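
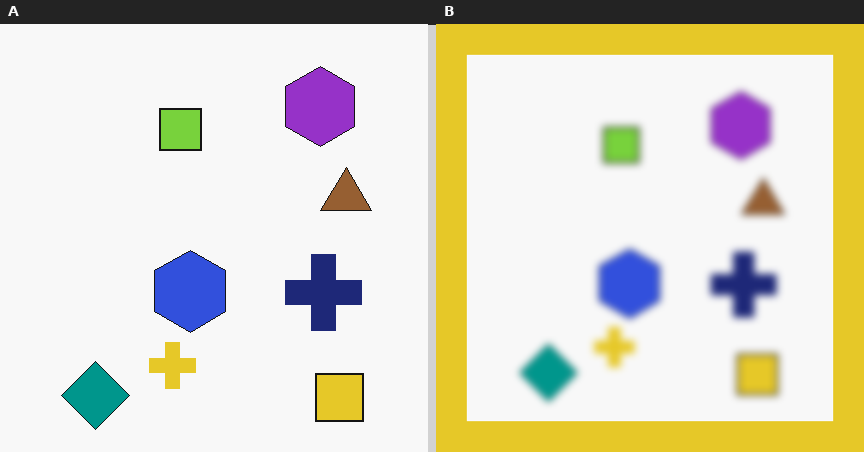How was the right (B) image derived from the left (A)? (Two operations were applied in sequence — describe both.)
The transformation is: noticeably gaussian-blurred, then framed with a yellow border.

Shape edges and outlines are uniformly softened across the whole image. A solid yellow frame runs around the edge of the right (B) image, with the content slightly shrunk inside it.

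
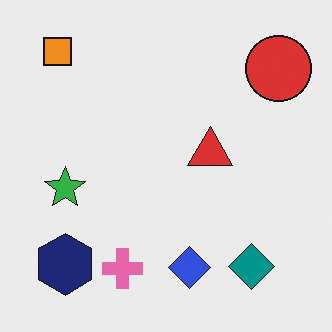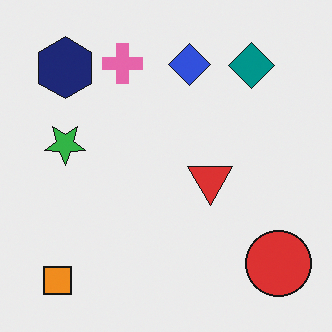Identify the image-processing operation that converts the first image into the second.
The second image is the first flipped vertically (top ↔ bottom).

The orange square is in the top-left of the first image and the bottom-left of the second — shapes on opposite sides of the horizontal midline have swapped in a mirror flip.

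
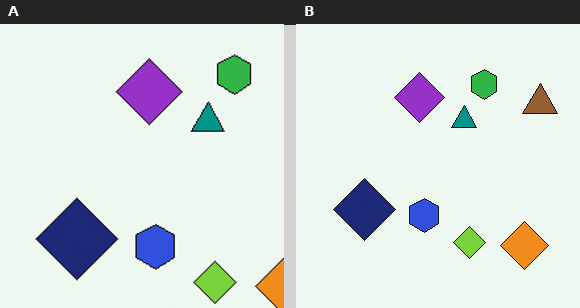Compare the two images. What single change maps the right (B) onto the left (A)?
It was cropped to a modestly smaller region and rescaled.

The visible shapes are larger and the field of view is narrower; shapes near the original edges may be partly or wholly outside the frame — a crop-and-rescale.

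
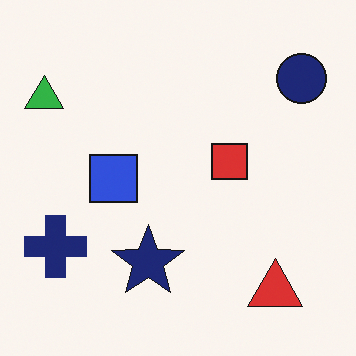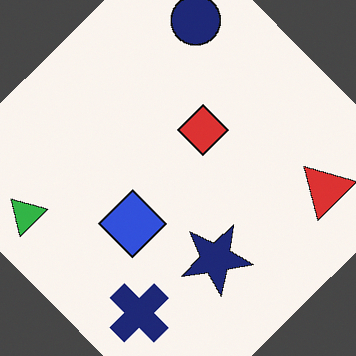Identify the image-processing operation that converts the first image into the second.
The image was rotated counter-clockwise by a large amount — several tens of degrees.

Every shape is tilted by the same angle and the image corners show triangular fill wedges — a whole-image rotation by a non-right angle.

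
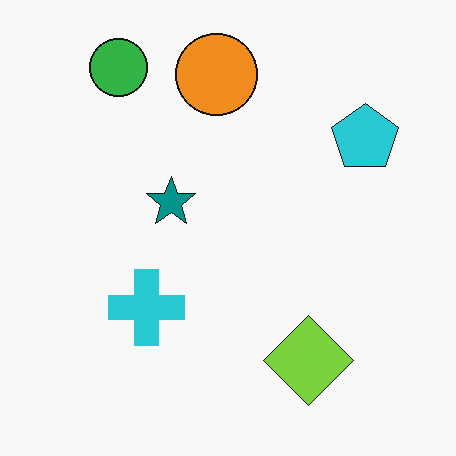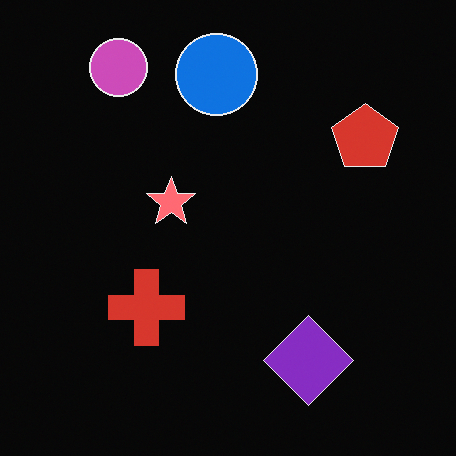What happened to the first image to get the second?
The image was color-inverted (negative).

The light background has become dark and every shape's color is its complement — a photographic negative.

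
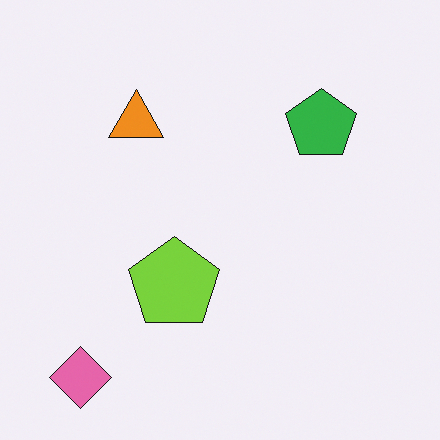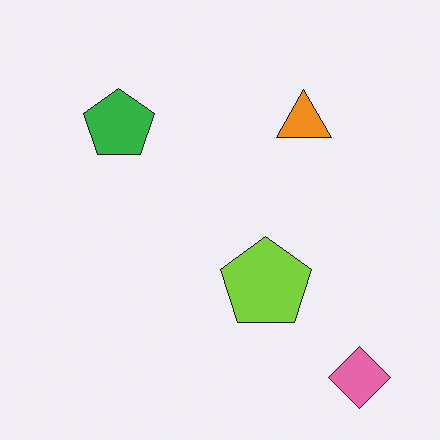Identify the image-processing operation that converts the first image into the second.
The second image is the first flipped horizontally (left ↔ right).

The pink diamond is in the bottom-left of the first image and the bottom-right of the second — shapes on opposite sides of the vertical midline have swapped in a mirror flip.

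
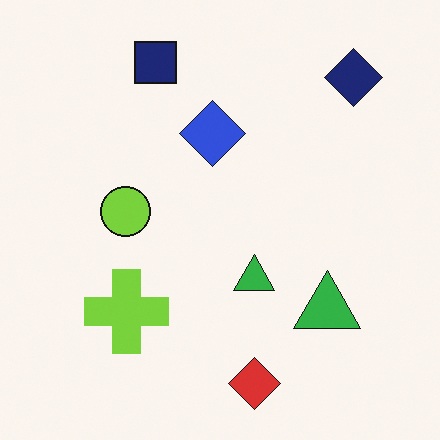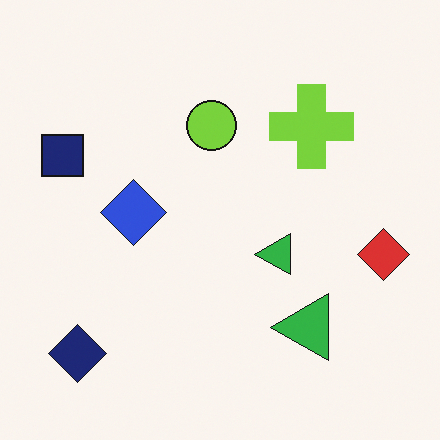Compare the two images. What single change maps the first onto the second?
The second image is the first transposed (reflected across the top-left ↔ bottom-right diagonal).

Shapes have swapped their row and column positions — what was in the top-right is now in the bottom-left — a diagonal reflection.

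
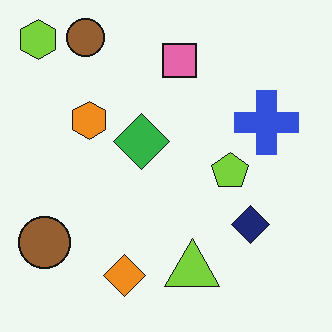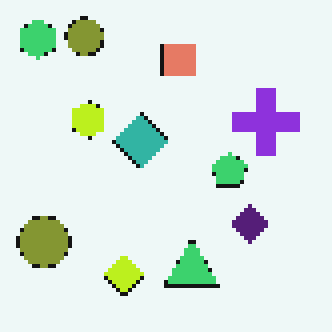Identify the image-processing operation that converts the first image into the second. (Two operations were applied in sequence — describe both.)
It was mildly pixelated, then hue-shifted by a small amount.

Shapes are reduced to large square blocks; fine edges and outlines are lost — a downscale-then-upscale (mosaic) effect. Every shape's color has rotated by the same amount around the hue wheel — a uniform hue shift.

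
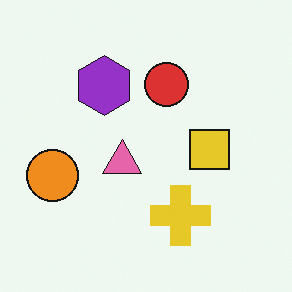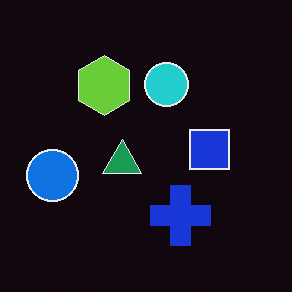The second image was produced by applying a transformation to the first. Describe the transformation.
It was color-inverted (negative).

The light background has become dark and every shape's color is its complement — a photographic negative.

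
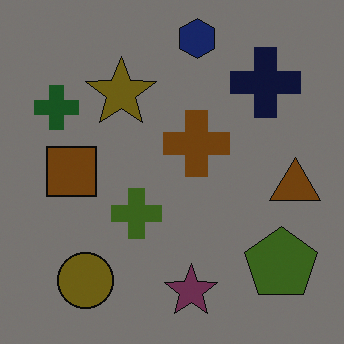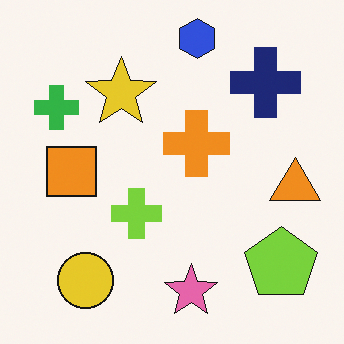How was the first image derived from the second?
This is the original image substantially darkened.

Every pixel — background and shapes alike — is uniformly darkened.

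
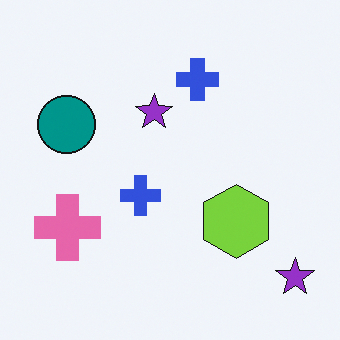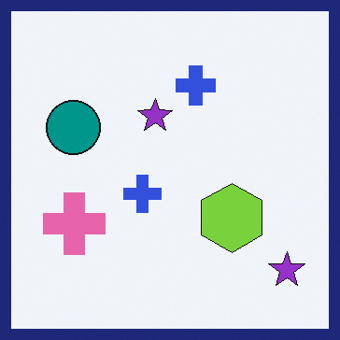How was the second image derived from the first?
The image was framed with a navy border.

A solid navy frame runs around the edge of the second image, with the content slightly shrunk inside it.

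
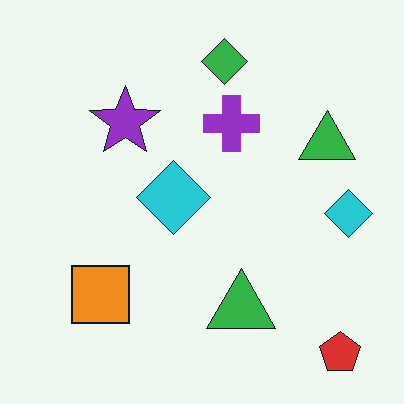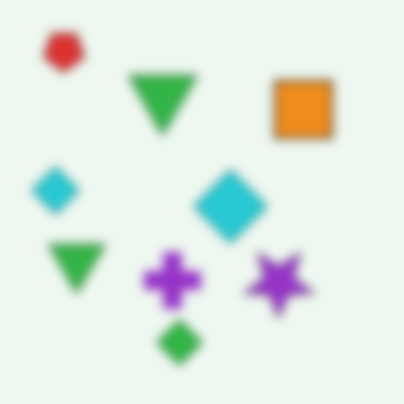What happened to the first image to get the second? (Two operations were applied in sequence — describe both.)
It was strongly gaussian-blurred, then rotated 180°.

Shape edges and outlines are uniformly softened across the whole image. The red pentagon sits in the bottom-right of the first image and the top-left of the second — consistent with a whole-image 180° rotation.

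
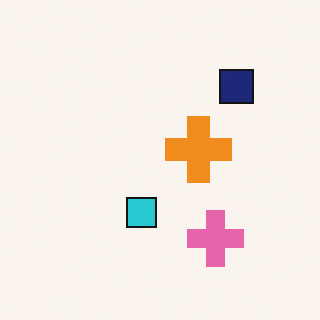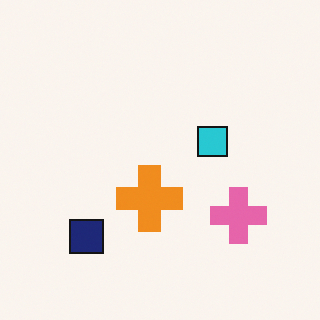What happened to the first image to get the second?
The second image is the first transposed (reflected across the top-left ↔ bottom-right diagonal).

Shapes have swapped their row and column positions — what was in the top-right is now in the bottom-left — a diagonal reflection.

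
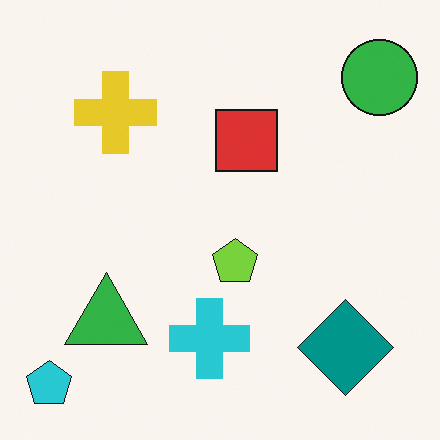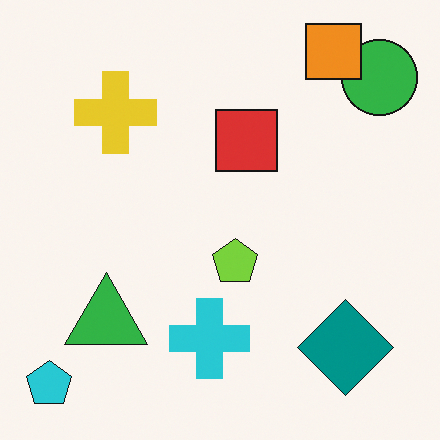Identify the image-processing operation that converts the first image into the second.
The image was overlaid with an additional orange square.

An orange square appears in the second image that is absent from the first.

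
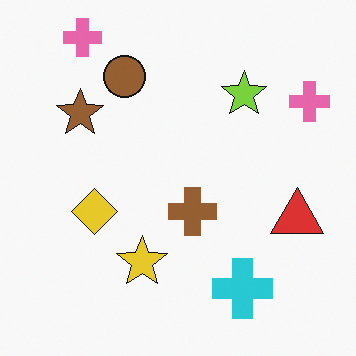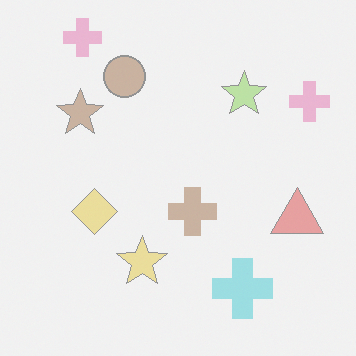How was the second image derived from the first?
The second image is the first given much lower contrast.

Tones are pushed toward mid-grey across the whole image — a global contrast change.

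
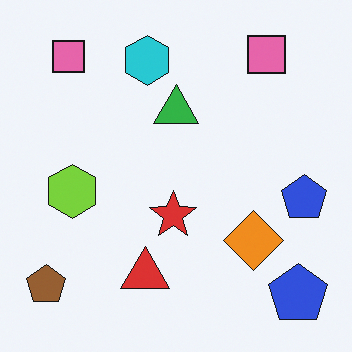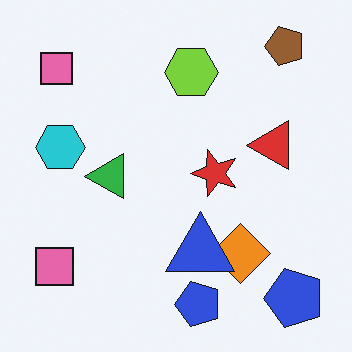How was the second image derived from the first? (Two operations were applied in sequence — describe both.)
Transposed (reflected across the top-left ↔ bottom-right diagonal), then overlaid with an additional blue triangle.

Shapes have swapped their row and column positions — what was in the top-right is now in the bottom-left — a diagonal reflection. A blue triangle appears in the second image that is absent from the first.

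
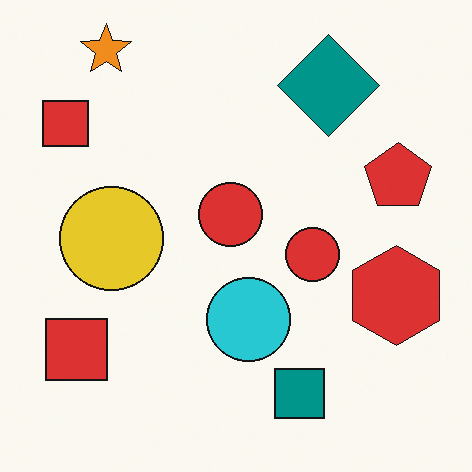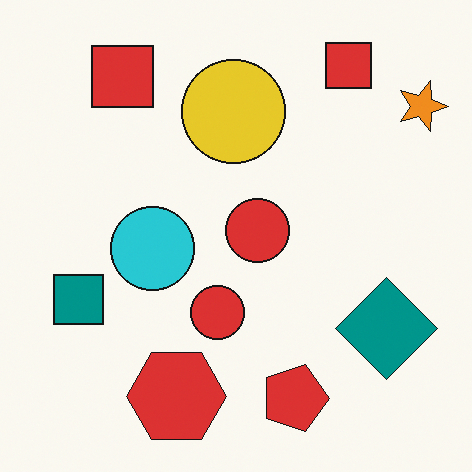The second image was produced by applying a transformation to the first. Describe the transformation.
Rotated 90° clockwise.

The orange star sits in the top-left of the first image and the top-right of the second — consistent with a whole-image 90° clockwise rotation.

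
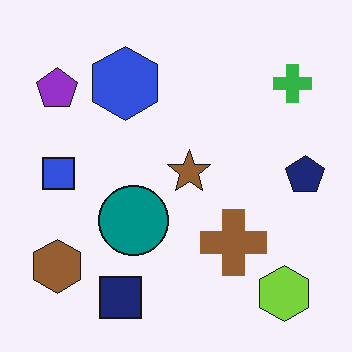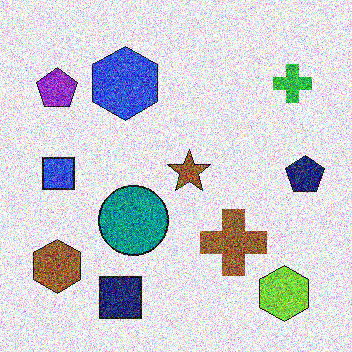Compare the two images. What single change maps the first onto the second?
Degraded with heavy additive noise.

Random speckle covers the whole image, including the flat background.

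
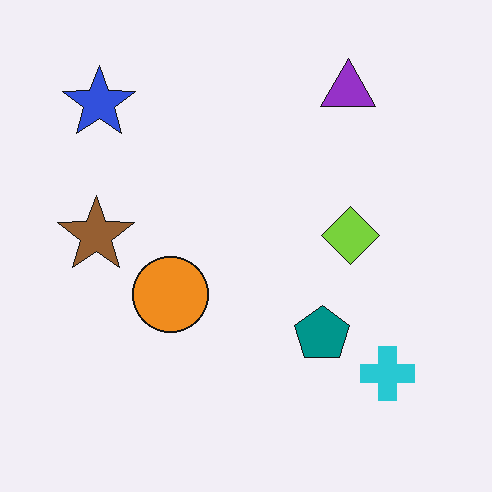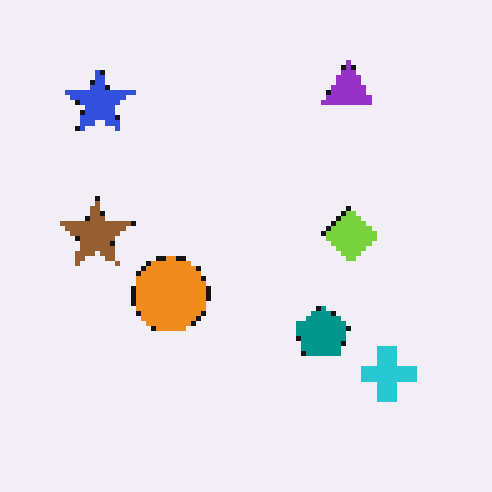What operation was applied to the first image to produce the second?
This is the original image mildly pixelated.

Shapes are reduced to large square blocks; fine edges and outlines are lost — a downscale-then-upscale (mosaic) effect.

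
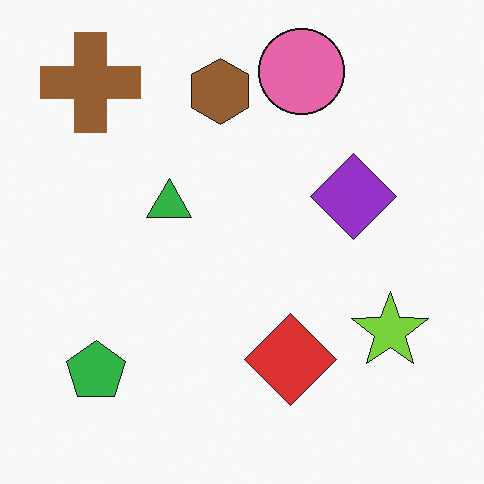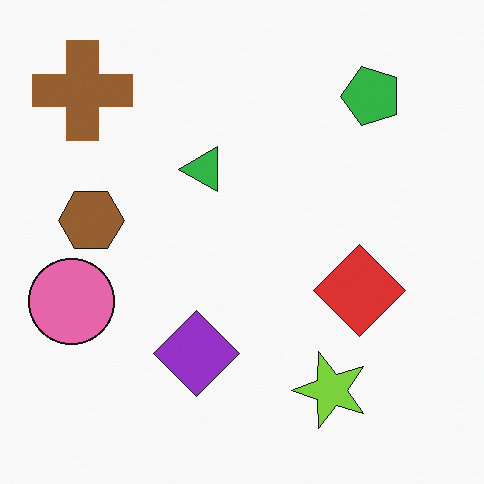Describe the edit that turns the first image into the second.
This is the original image transposed (reflected across the top-left ↔ bottom-right diagonal).

Shapes have swapped their row and column positions — what was in the top-right is now in the bottom-left — a diagonal reflection.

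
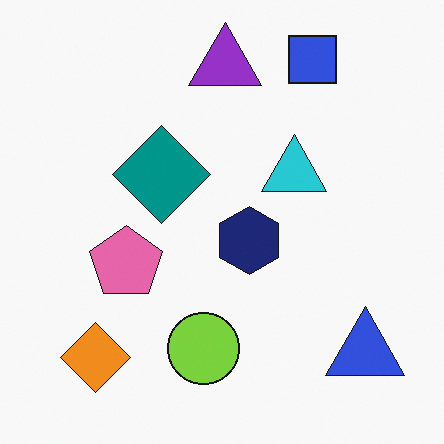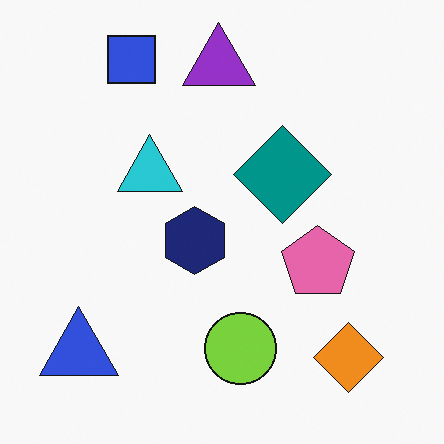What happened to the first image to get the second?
The transformation is: flipped horizontally (left ↔ right).

The blue triangle is in the bottom-right of the first image and the bottom-left of the second — shapes on opposite sides of the vertical midline have swapped in a mirror flip.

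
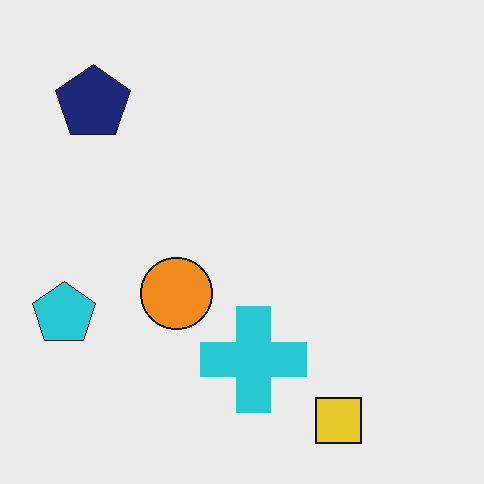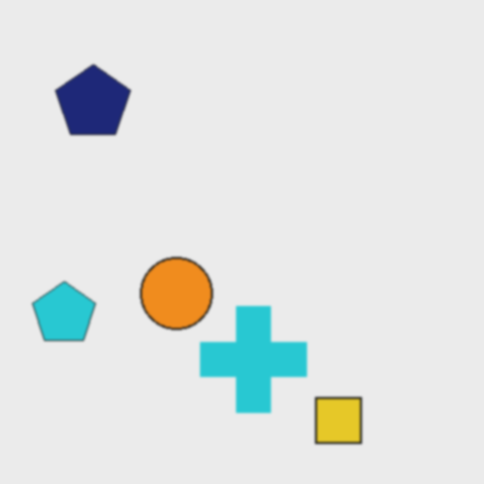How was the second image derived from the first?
This is the original image lightly blurred.

Shape edges and outlines are uniformly softened across the whole image.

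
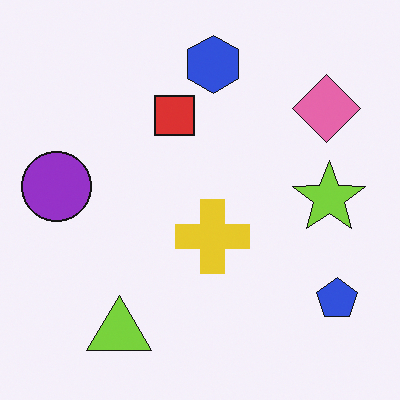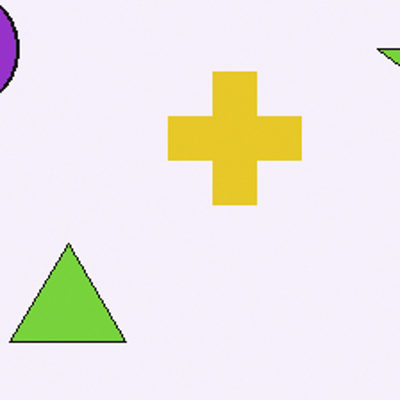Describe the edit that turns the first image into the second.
The transformation is: cropped tightly and scaled back up.

The visible shapes are larger and the field of view is narrower; shapes near the original edges may be partly or wholly outside the frame — a crop-and-rescale.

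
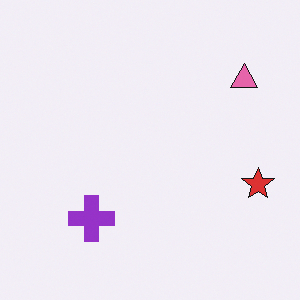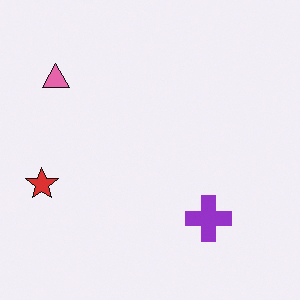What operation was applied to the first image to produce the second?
This is the original image flipped horizontally (left ↔ right).

The red star is in the right of the first image and the left of the second — shapes on opposite sides of the vertical midline have swapped in a mirror flip.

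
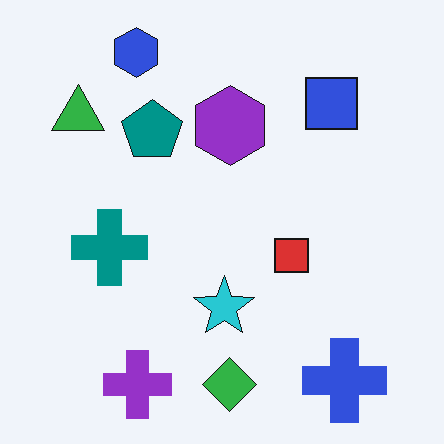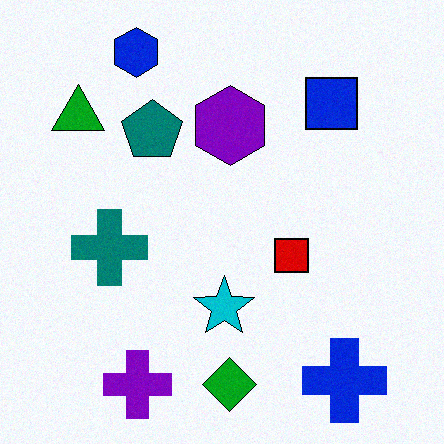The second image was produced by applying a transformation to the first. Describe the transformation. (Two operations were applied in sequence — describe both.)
This is the original image given slightly increased contrast, then degraded with light additive noise.

Tones are pushed away from mid-grey across the whole image — a global contrast change. Random speckle covers the whole image, including the flat background.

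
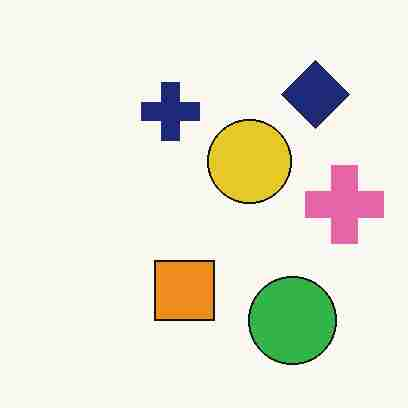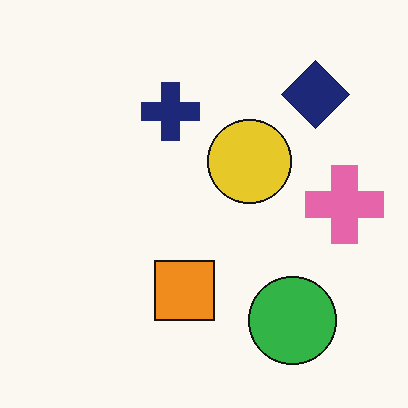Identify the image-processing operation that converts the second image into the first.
Heavily JPEG-compressed with obvious blocking artifacts.

Blocky 8×8 compression artifacts appear around shape edges and the flat background shows ringing — characteristic JPEG degradation.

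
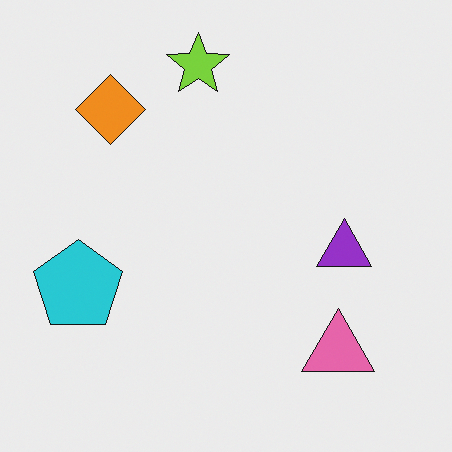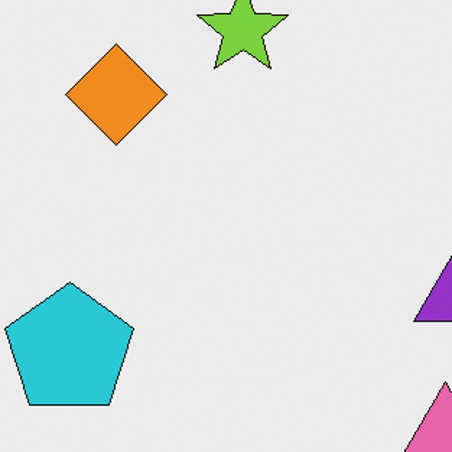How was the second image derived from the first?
This is the original image cropped slightly and scaled back up.

The visible shapes are larger and the field of view is narrower; shapes near the original edges may be partly or wholly outside the frame — a crop-and-rescale.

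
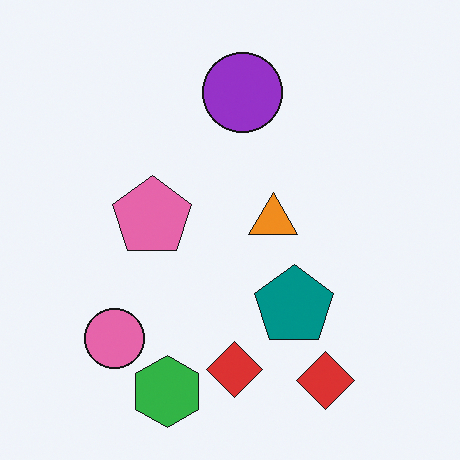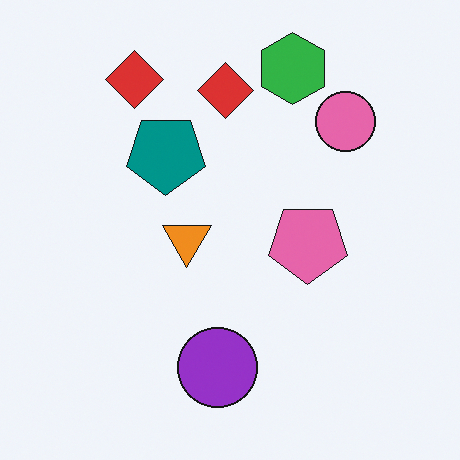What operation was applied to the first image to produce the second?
The transformation is: rotated 180°.

The green hexagon sits in the bottom of the first image and the top of the second — consistent with a whole-image 180° rotation.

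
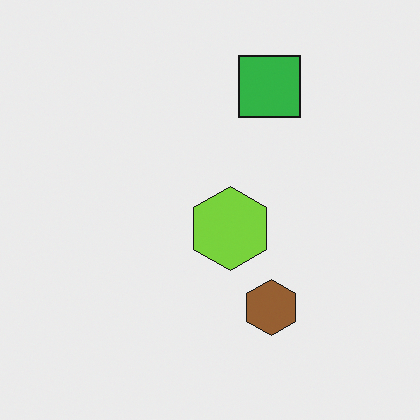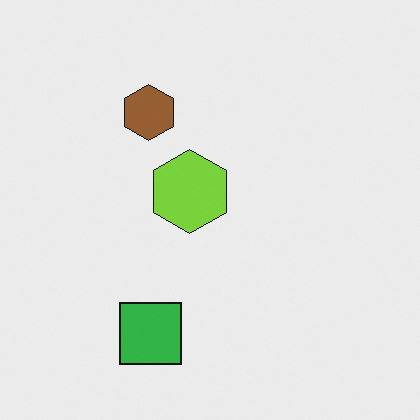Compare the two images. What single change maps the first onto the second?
The image was rotated 180°.

The green square sits in the top of the first image and the bottom of the second — consistent with a whole-image 180° rotation.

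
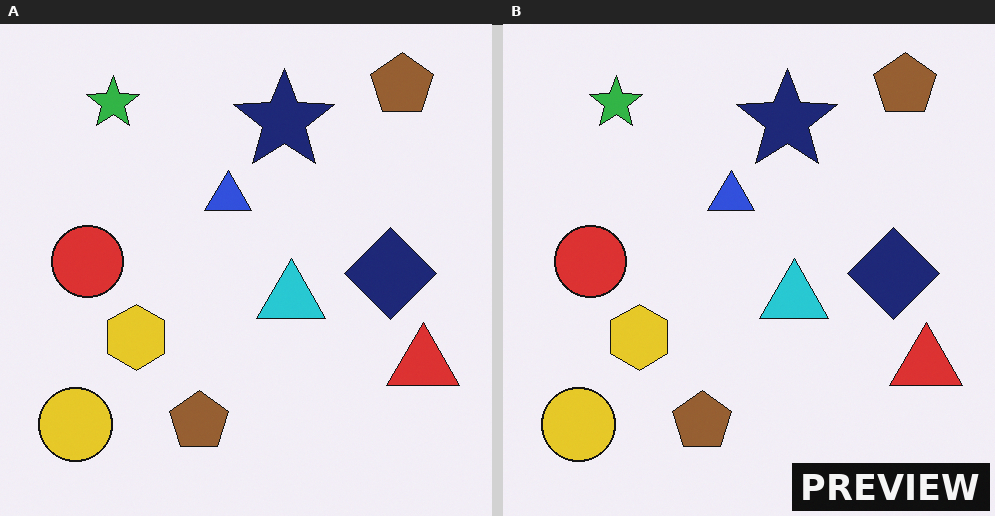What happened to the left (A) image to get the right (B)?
Watermarked with the text "PREVIEW" in the lower-right corner.

A dark label reading "PREVIEW" appears in the lower-right corner.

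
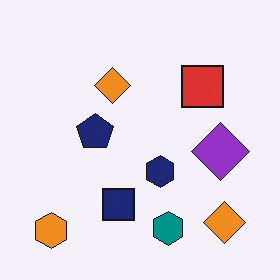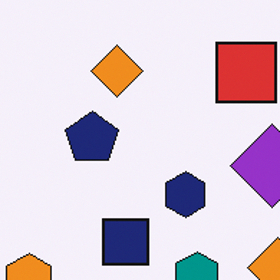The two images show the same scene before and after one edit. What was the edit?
This is the original image cropped slightly and scaled back up.

The visible shapes are larger and the field of view is narrower; shapes near the original edges may be partly or wholly outside the frame — a crop-and-rescale.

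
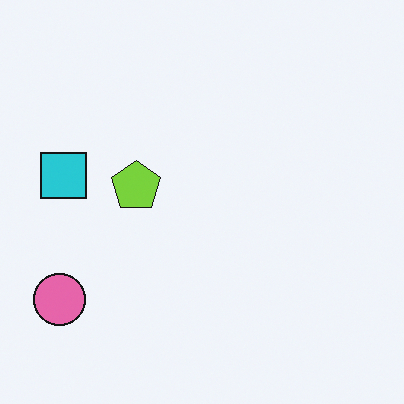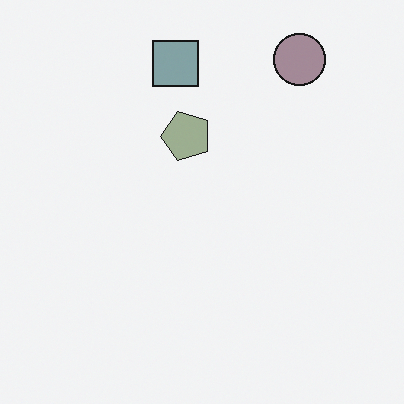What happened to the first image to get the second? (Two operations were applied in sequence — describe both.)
The second image is the first heavily desaturated, then transposed (reflected across the top-left ↔ bottom-right diagonal).

All colors are more muted and greyish — a global saturation change. Shapes have swapped their row and column positions — what was in the top-right is now in the bottom-left — a diagonal reflection.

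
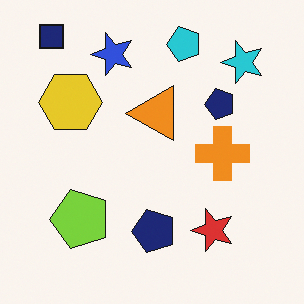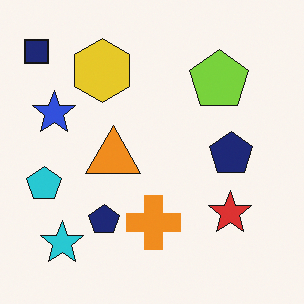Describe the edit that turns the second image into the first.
This is the original image transposed (reflected across the top-left ↔ bottom-right diagonal).

Shapes have swapped their row and column positions — what was in the top-right is now in the bottom-left — a diagonal reflection.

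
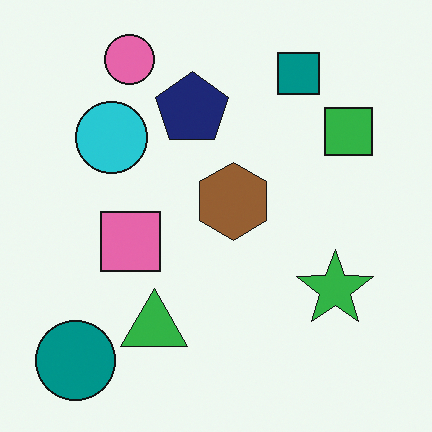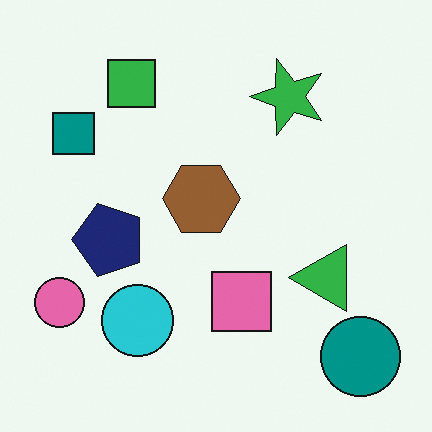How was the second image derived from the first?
The image was rotated 90° counter-clockwise.

The teal circle sits in the bottom-left of the first image and the bottom-right of the second — consistent with a whole-image 90° counter-clockwise rotation.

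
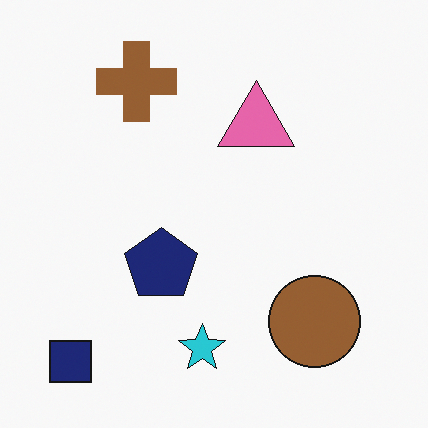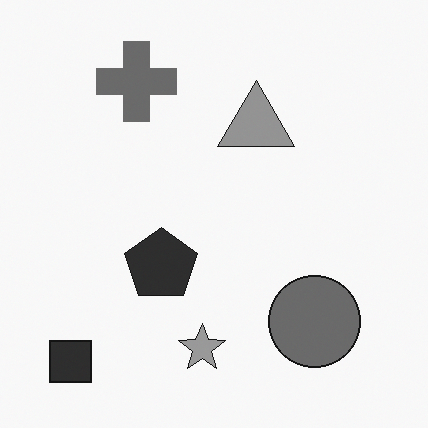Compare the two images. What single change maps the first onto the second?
The second image is the first converted to grayscale.

All color is removed — every shape is now a shade of grey.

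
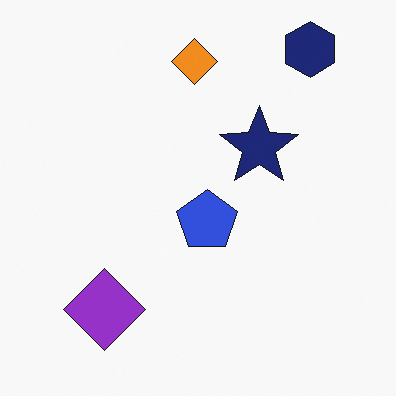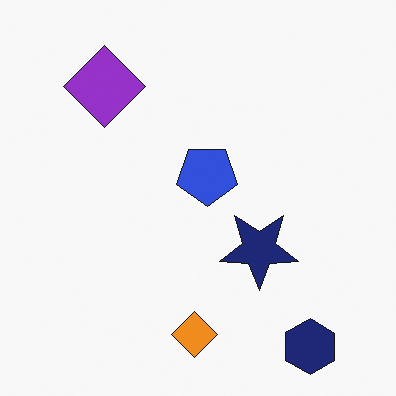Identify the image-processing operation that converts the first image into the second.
Flipped vertically (top ↔ bottom).

The navy hexagon is in the top-right of the first image and the bottom-right of the second — shapes on opposite sides of the horizontal midline have swapped in a mirror flip.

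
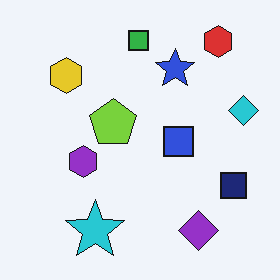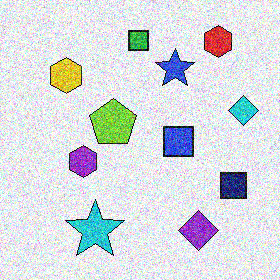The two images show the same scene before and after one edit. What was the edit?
The image was degraded with a thick layer of grain.

Random speckle covers the whole image, including the flat background.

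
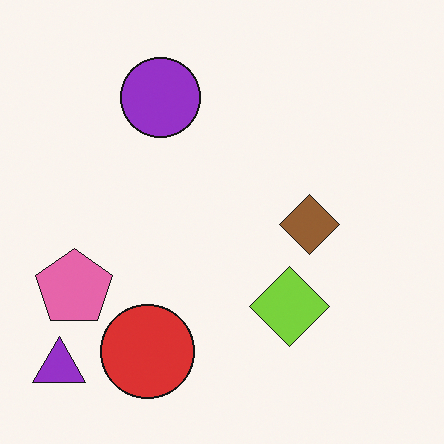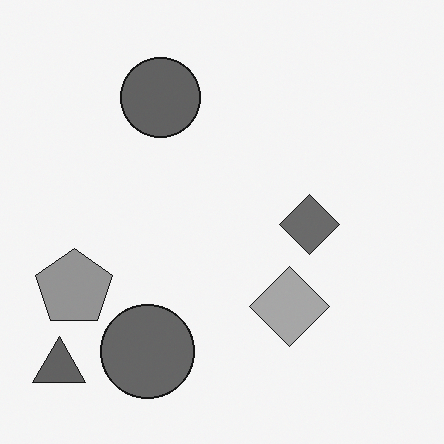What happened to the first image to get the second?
It was converted to grayscale.

All color is removed — every shape is now a shade of grey.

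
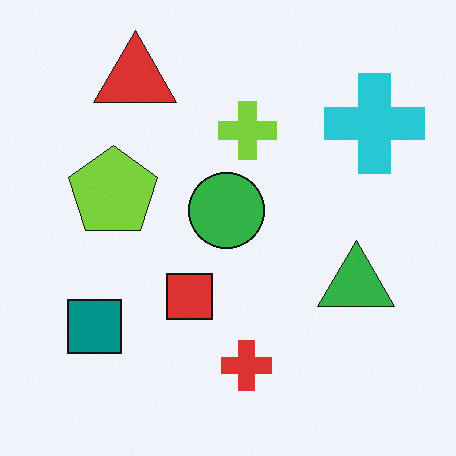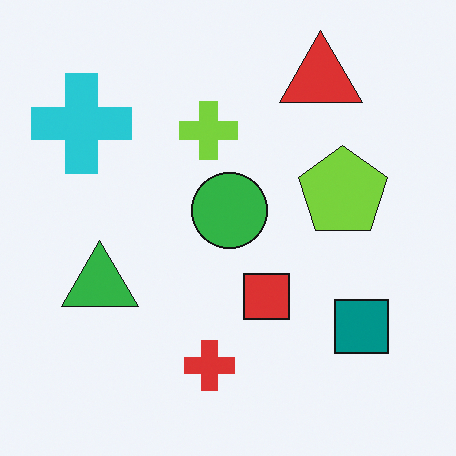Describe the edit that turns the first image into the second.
The transformation is: flipped horizontally (left ↔ right).

The cyan cross is in the top-right of the first image and the top-left of the second — shapes on opposite sides of the vertical midline have swapped in a mirror flip.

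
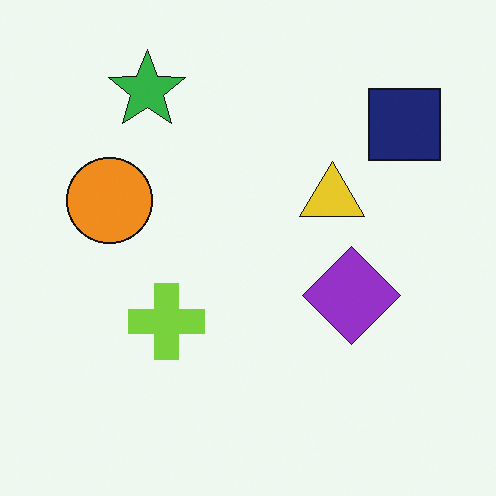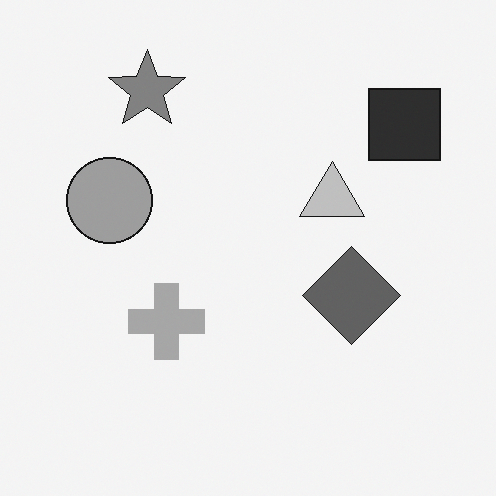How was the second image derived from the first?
Converted to grayscale.

All color is removed — every shape is now a shade of grey.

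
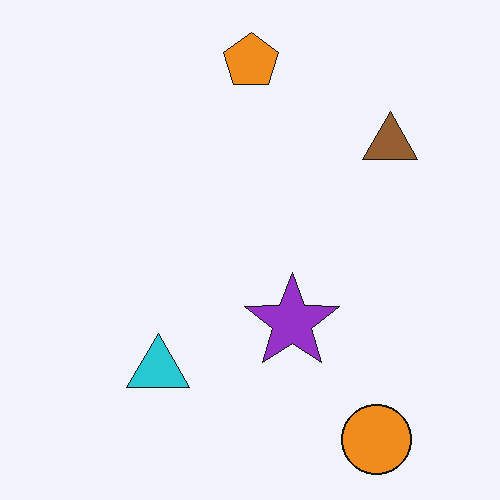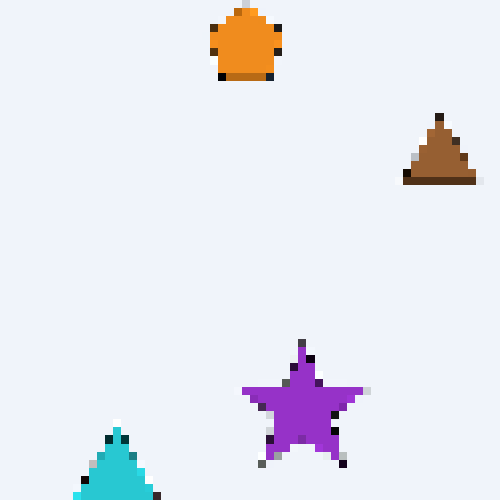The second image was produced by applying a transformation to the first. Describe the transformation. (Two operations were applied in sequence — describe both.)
The second image is the first cropped to a modestly smaller region and rescaled, then pixelated into visible square blocks.

The visible shapes are larger and the field of view is narrower; shapes near the original edges may be partly or wholly outside the frame — a crop-and-rescale. Shapes are reduced to large square blocks; fine edges and outlines are lost — a downscale-then-upscale (mosaic) effect.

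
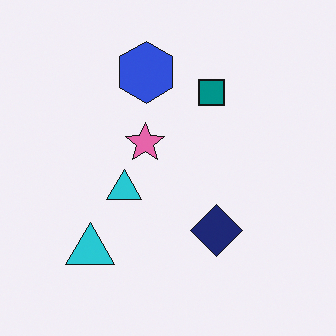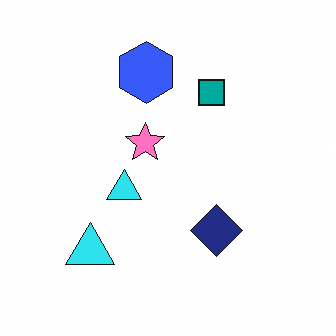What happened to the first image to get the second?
Slightly brightened.

Every pixel — background and shapes alike — is uniformly brightened.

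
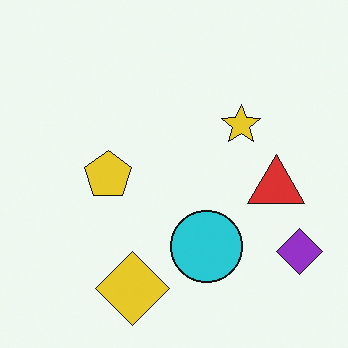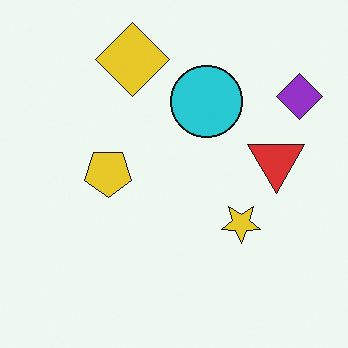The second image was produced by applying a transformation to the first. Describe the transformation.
It was flipped vertically (top ↔ bottom).

The yellow diamond is in the bottom of the first image and the top of the second — shapes on opposite sides of the horizontal midline have swapped in a mirror flip.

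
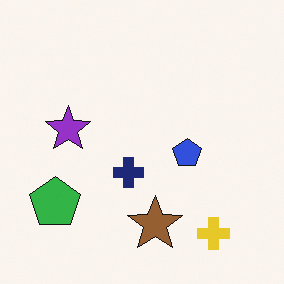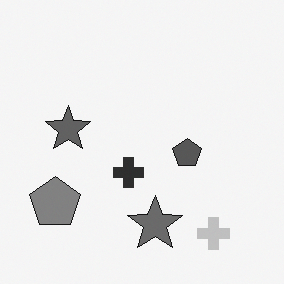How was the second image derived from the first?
The transformation is: converted to grayscale.

All color is removed — every shape is now a shade of grey.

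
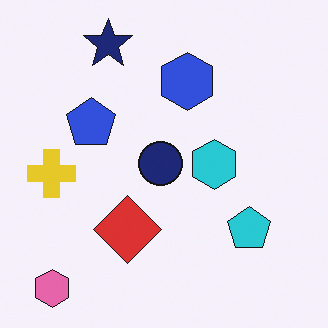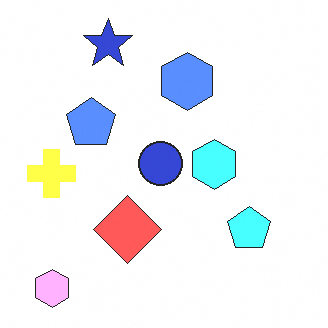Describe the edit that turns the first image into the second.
This is the original image brightened a lot.

Every pixel — background and shapes alike — is uniformly brightened.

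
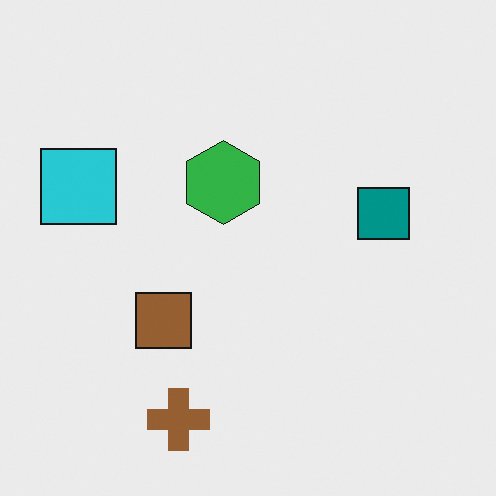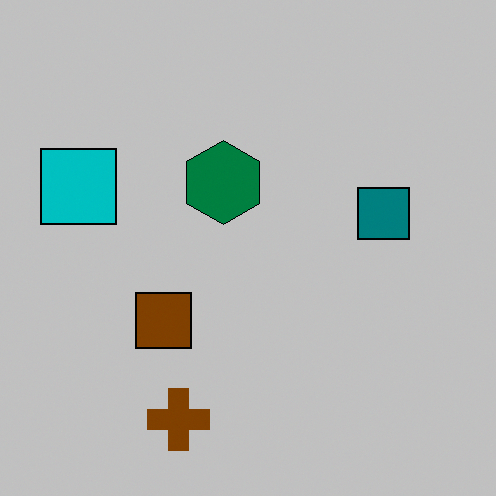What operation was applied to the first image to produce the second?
It was heavily posterized to just a handful of flat colors.

Each flat color has snapped to a coarser quantized level — most visibly, the near-white background has dropped to a flat grey.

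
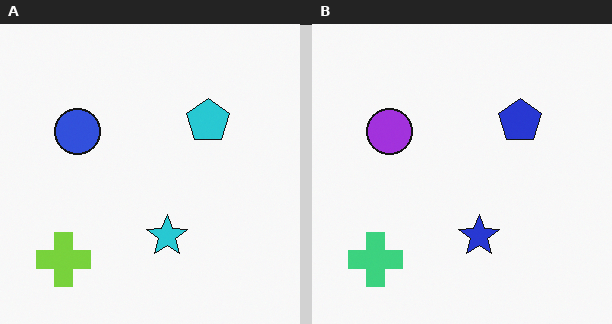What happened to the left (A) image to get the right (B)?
The image was hue-shifted slightly.

Every shape's color has rotated by the same amount around the hue wheel — a uniform hue shift.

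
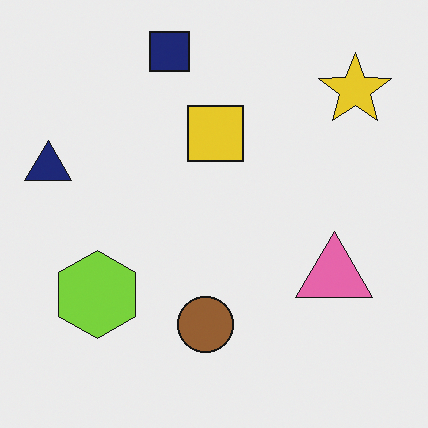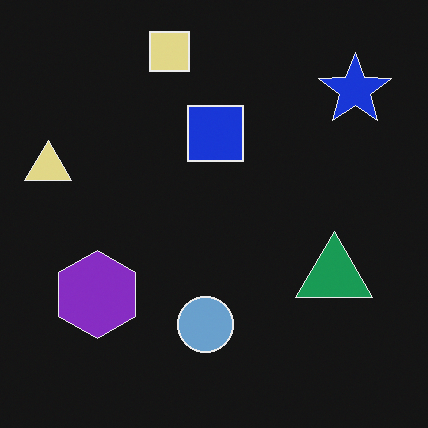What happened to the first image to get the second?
This is the original image color-inverted (negative).

The light background has become dark and every shape's color is its complement — a photographic negative.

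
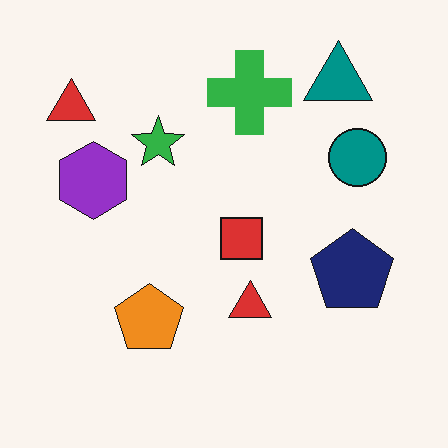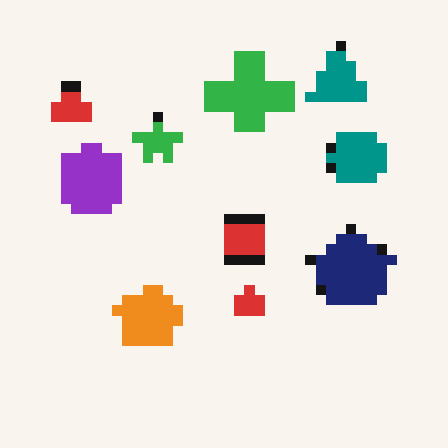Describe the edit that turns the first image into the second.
Heavily pixelated into large blocks.

Shapes are reduced to large square blocks; fine edges and outlines are lost — a downscale-then-upscale (mosaic) effect.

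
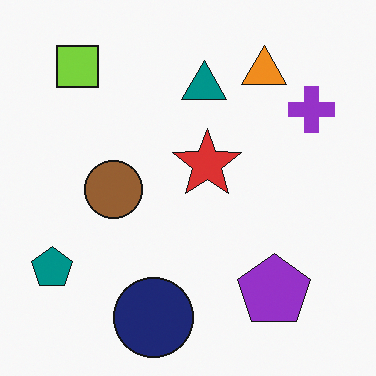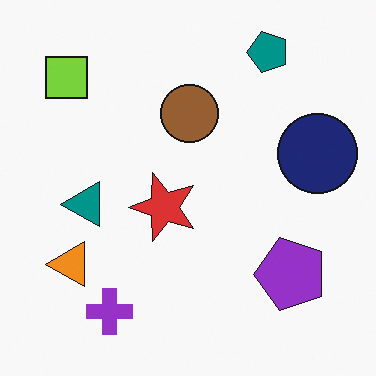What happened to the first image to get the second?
The image was transposed (reflected across the top-left ↔ bottom-right diagonal).

Shapes have swapped their row and column positions — what was in the top-right is now in the bottom-left — a diagonal reflection.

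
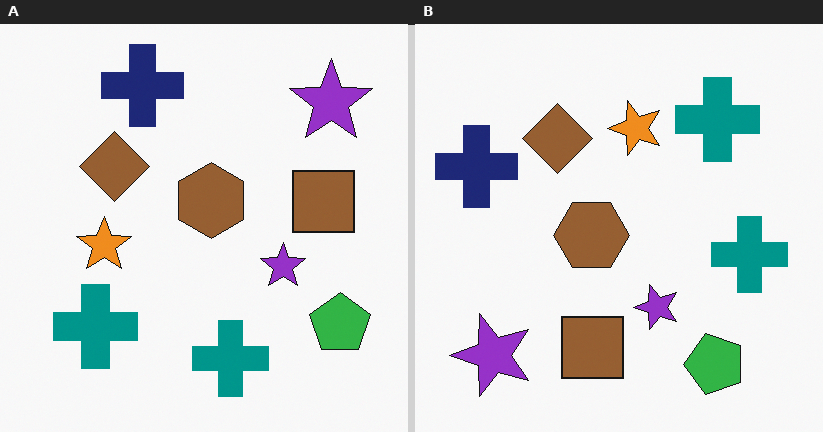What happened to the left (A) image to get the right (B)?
This is the original image transposed (reflected across the top-left ↔ bottom-right diagonal).

Shapes have swapped their row and column positions — what was in the top-right is now in the bottom-left — a diagonal reflection.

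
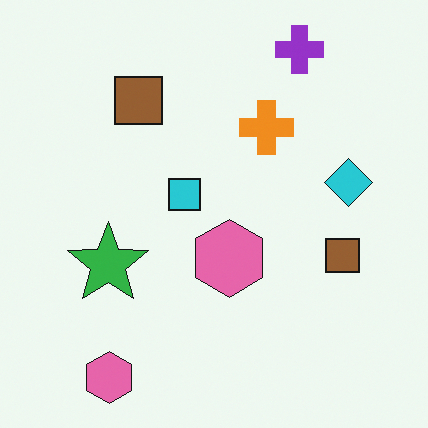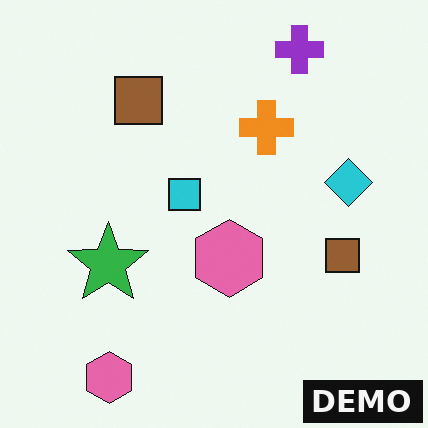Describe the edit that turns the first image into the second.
This is the original image watermarked with the text "DEMO" in the lower-right corner.

A dark label reading "DEMO" appears in the lower-right corner.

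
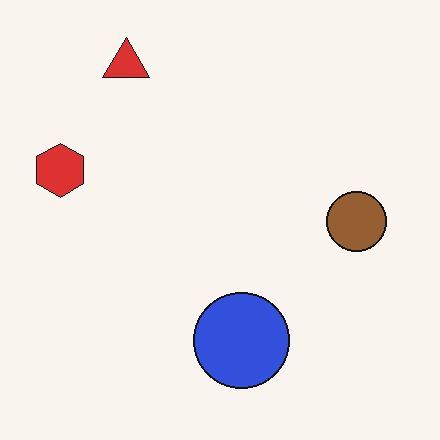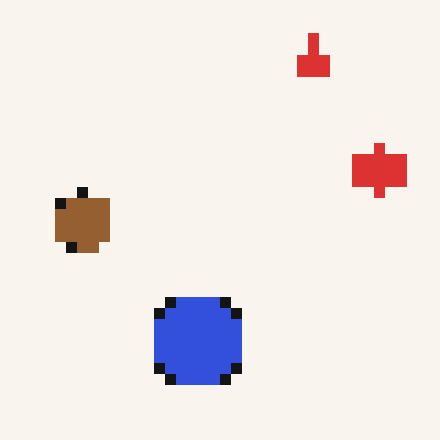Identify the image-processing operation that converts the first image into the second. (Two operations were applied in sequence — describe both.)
The transformation is: flipped horizontally (left ↔ right), then coarsely pixelated.

The red hexagon is in the left of the first image and the right of the second — shapes on opposite sides of the vertical midline have swapped in a mirror flip. Shapes are reduced to large square blocks; fine edges and outlines are lost — a downscale-then-upscale (mosaic) effect.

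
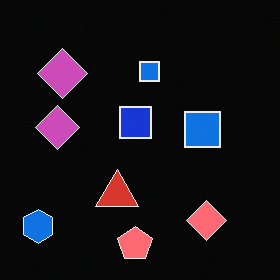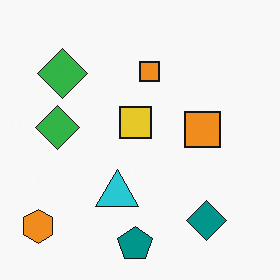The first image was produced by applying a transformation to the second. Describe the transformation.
The image was color-inverted (negative).

The light background has become dark and every shape's color is its complement — a photographic negative.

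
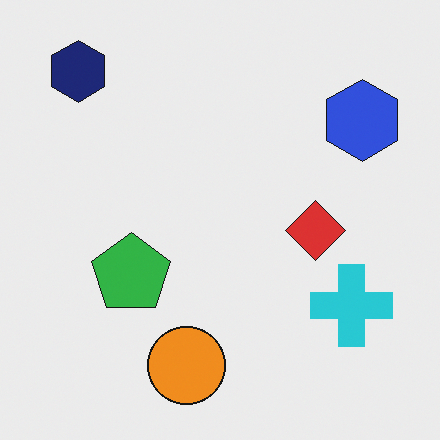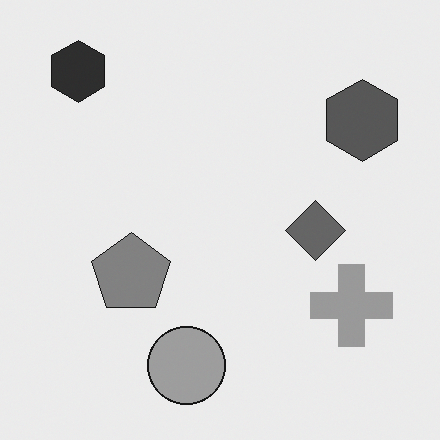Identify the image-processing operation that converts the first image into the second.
Converted to grayscale.

All color is removed — every shape is now a shade of grey.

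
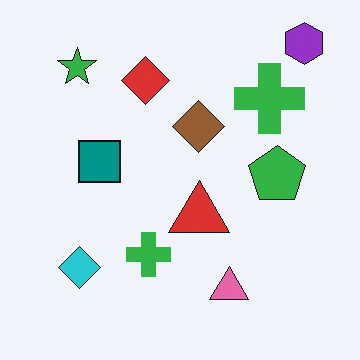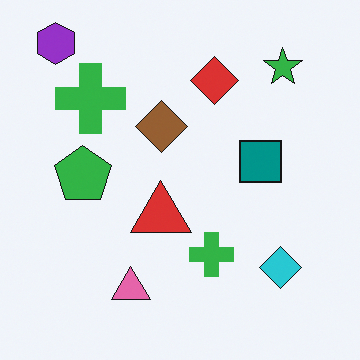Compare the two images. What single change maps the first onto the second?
The second image is the first flipped horizontally (left ↔ right).

The purple hexagon is in the top-right of the first image and the top-left of the second — shapes on opposite sides of the vertical midline have swapped in a mirror flip.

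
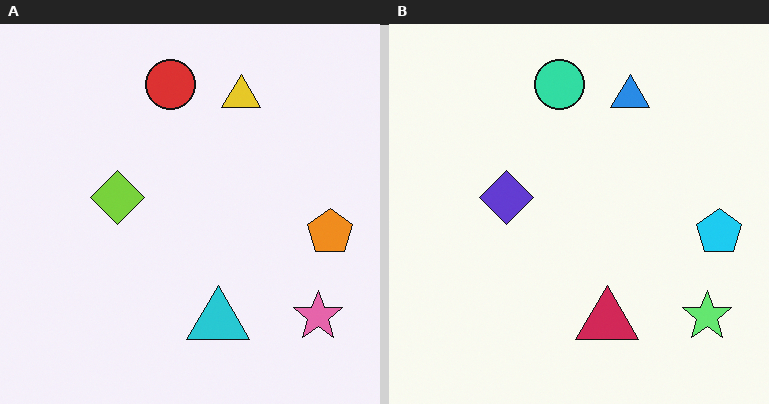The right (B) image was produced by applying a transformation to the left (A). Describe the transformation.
This is the original image hue-shifted through roughly half the color wheel.

Every shape's color has rotated by the same amount around the hue wheel — a uniform hue shift.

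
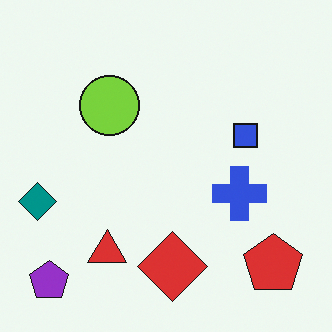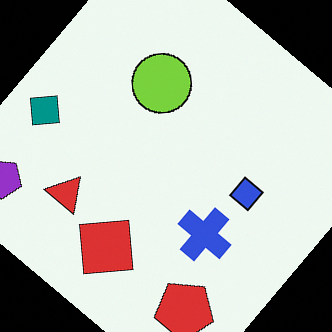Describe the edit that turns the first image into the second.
It was rotated clockwise by a large amount — several tens of degrees.

Every shape is tilted by the same angle and the image corners show triangular fill wedges — a whole-image rotation by a non-right angle.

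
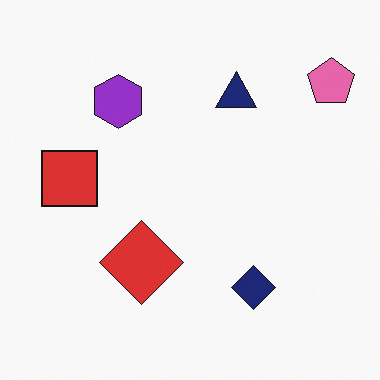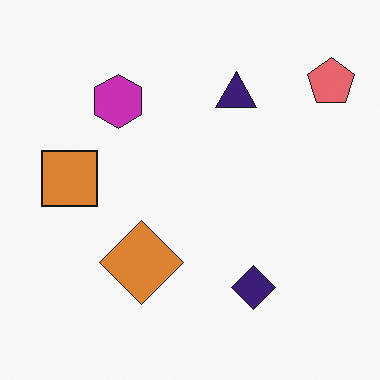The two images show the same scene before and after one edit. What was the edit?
The image was hue-shifted by a small amount.

Every shape's color has rotated by the same amount around the hue wheel — a uniform hue shift.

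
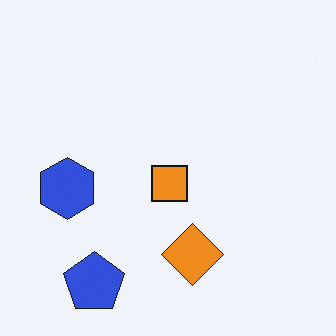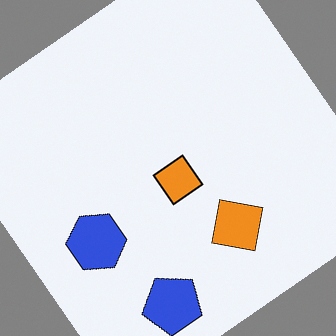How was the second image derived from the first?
Rotated counter-clockwise by a large amount — several tens of degrees.

Every shape is tilted by the same angle and the image corners show triangular fill wedges — a whole-image rotation by a non-right angle.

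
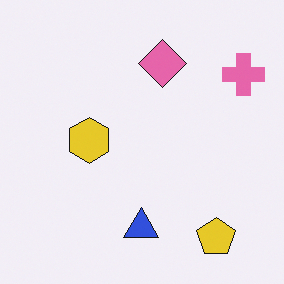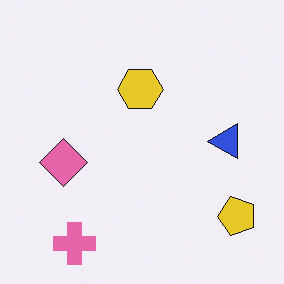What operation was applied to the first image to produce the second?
The image was transposed (reflected across the top-left ↔ bottom-right diagonal).

Shapes have swapped their row and column positions — what was in the top-right is now in the bottom-left — a diagonal reflection.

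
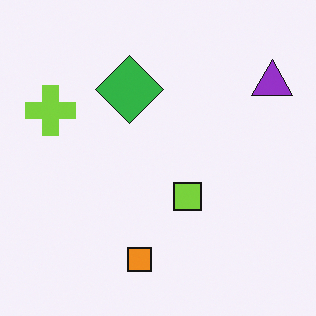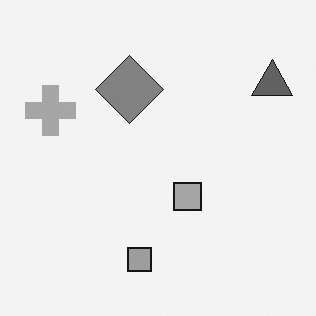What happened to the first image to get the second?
This is the original image converted to grayscale.

All color is removed — every shape is now a shade of grey.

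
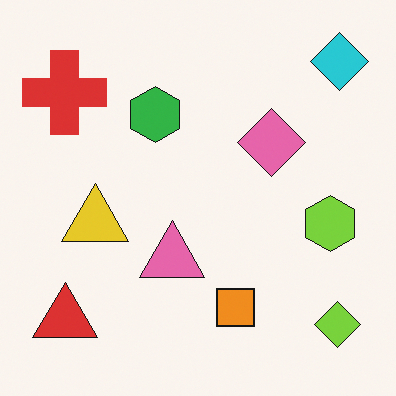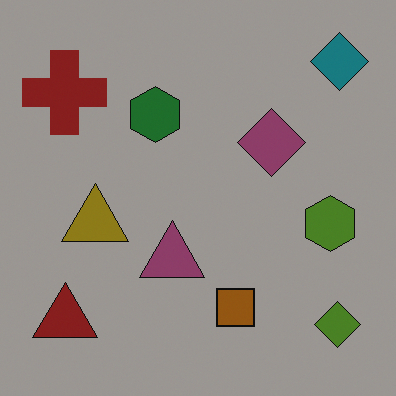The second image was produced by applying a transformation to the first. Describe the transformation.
It was darkened a lot.

Every pixel — background and shapes alike — is uniformly darkened.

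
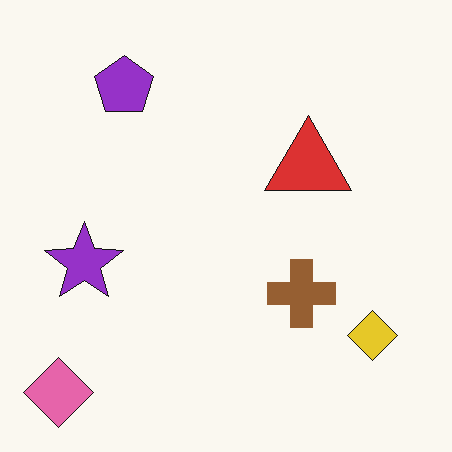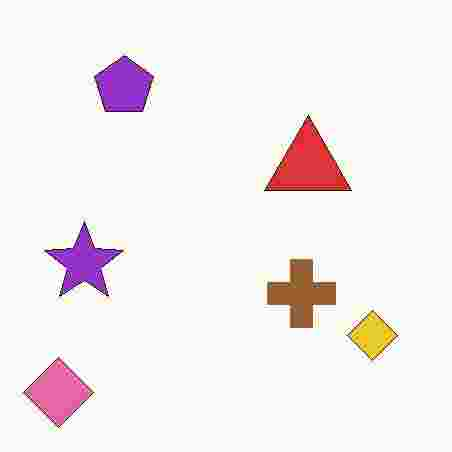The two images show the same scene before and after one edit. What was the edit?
This is the original image heavily JPEG-compressed with obvious blocking artifacts.

Blocky 8×8 compression artifacts appear around shape edges and the flat background shows ringing — characteristic JPEG degradation.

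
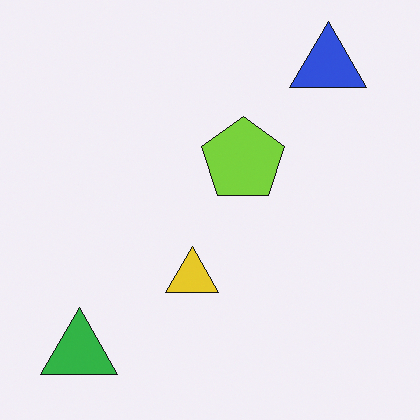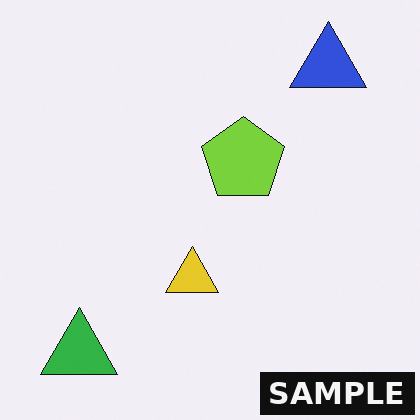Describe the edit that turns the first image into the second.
This is the original image watermarked with the text "SAMPLE" in the lower-right corner.

A dark label reading "SAMPLE" appears in the lower-right corner.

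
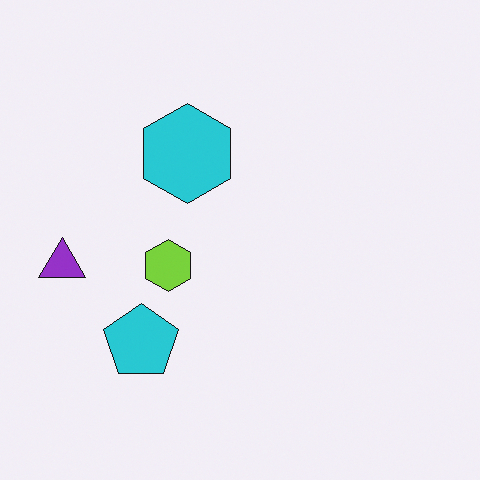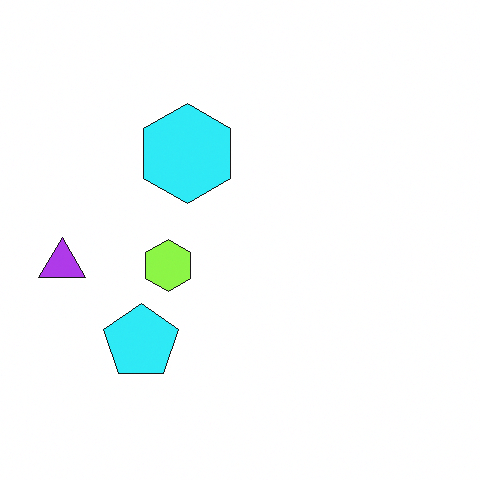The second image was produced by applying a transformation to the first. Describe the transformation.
It was slightly brightened.

Every pixel — background and shapes alike — is uniformly brightened.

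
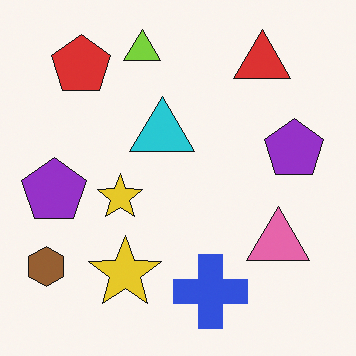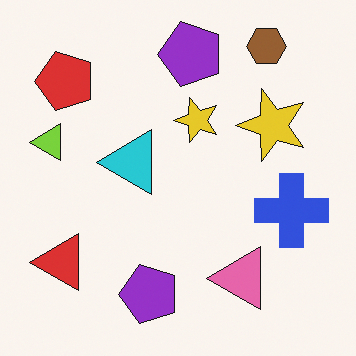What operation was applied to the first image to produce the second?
The transformation is: transposed (reflected across the top-left ↔ bottom-right diagonal).

Shapes have swapped their row and column positions — what was in the top-right is now in the bottom-left — a diagonal reflection.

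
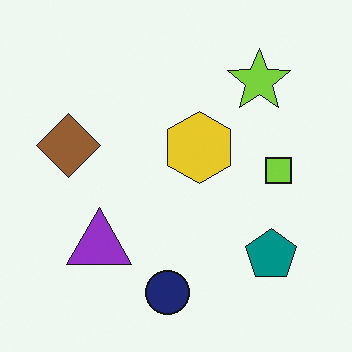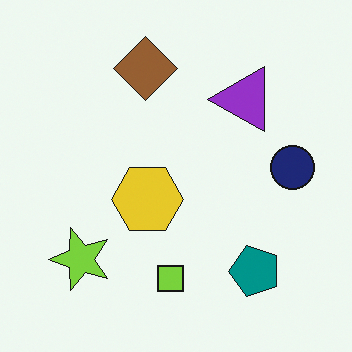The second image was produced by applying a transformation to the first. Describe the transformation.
The image was transposed (reflected across the top-left ↔ bottom-right diagonal).

Shapes have swapped their row and column positions — what was in the top-right is now in the bottom-left — a diagonal reflection.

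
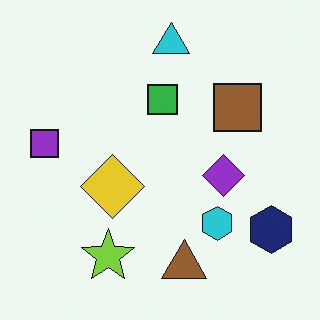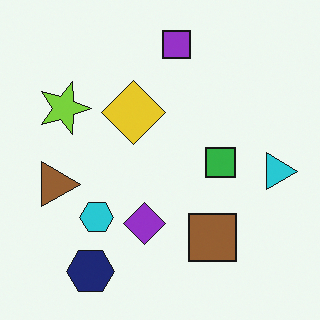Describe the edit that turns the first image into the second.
It was rotated 90° clockwise.

The navy hexagon sits in the bottom-right of the first image and the bottom-left of the second — consistent with a whole-image 90° clockwise rotation.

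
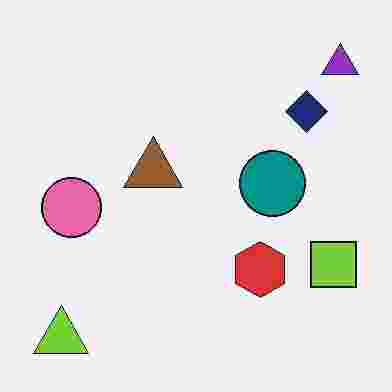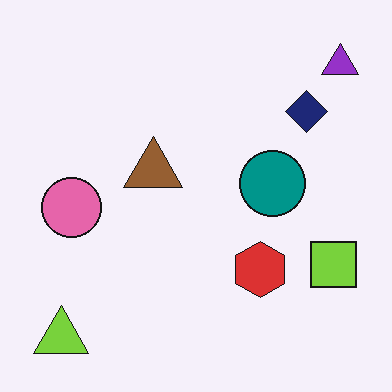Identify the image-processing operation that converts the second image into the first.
This is the original image heavily JPEG-compressed with obvious blocking artifacts.

Blocky 8×8 compression artifacts appear around shape edges and the flat background shows ringing — characteristic JPEG degradation.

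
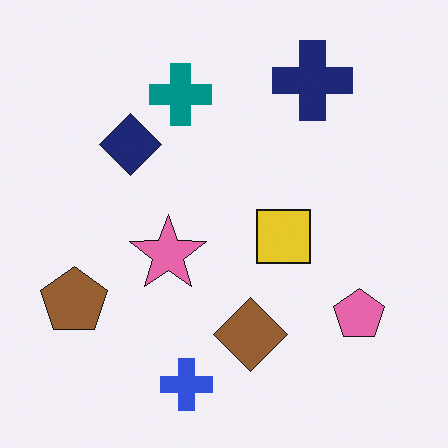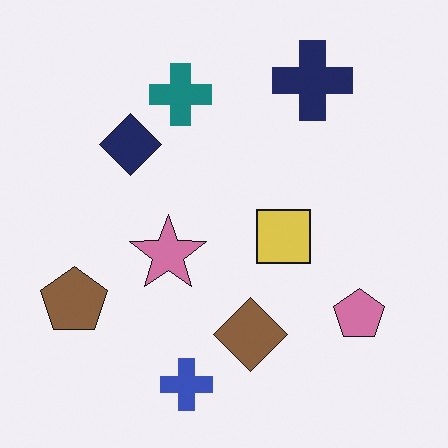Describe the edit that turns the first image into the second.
The second image is the first slightly desaturated.

All colors are more muted and greyish — a global saturation change.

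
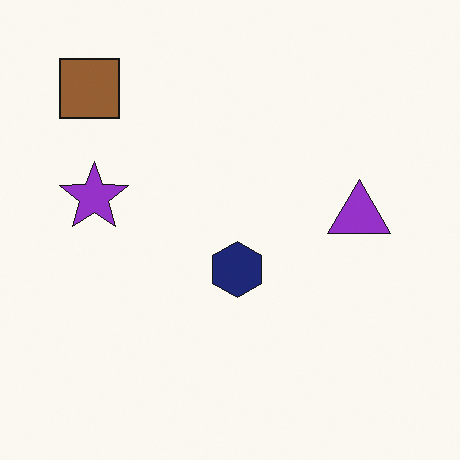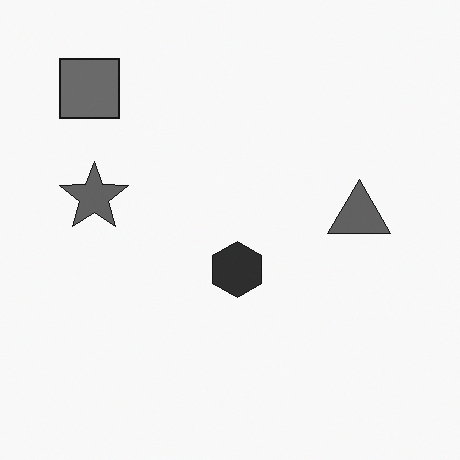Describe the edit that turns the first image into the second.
This is the original image converted to grayscale.

All color is removed — every shape is now a shade of grey.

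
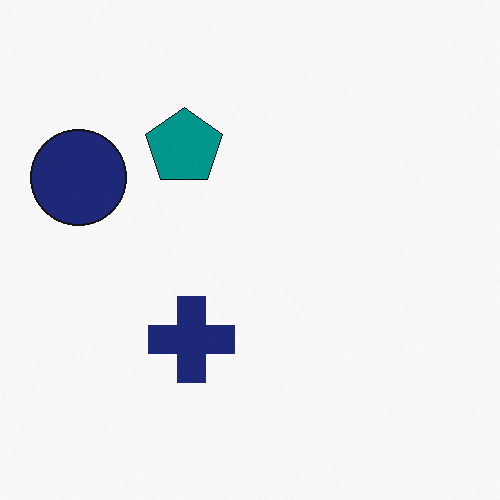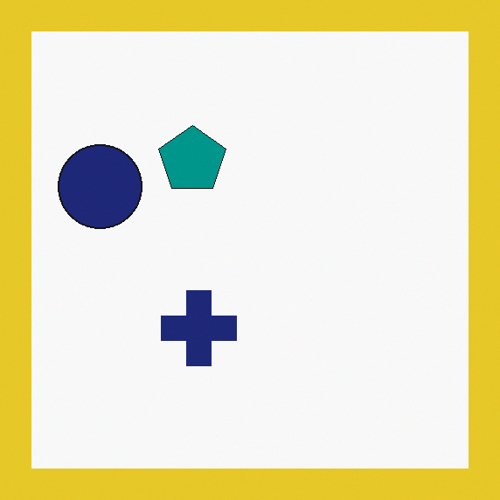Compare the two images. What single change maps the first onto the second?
The second image is the first framed with a yellow border.

A solid yellow frame runs around the edge of the second image, with the content slightly shrunk inside it.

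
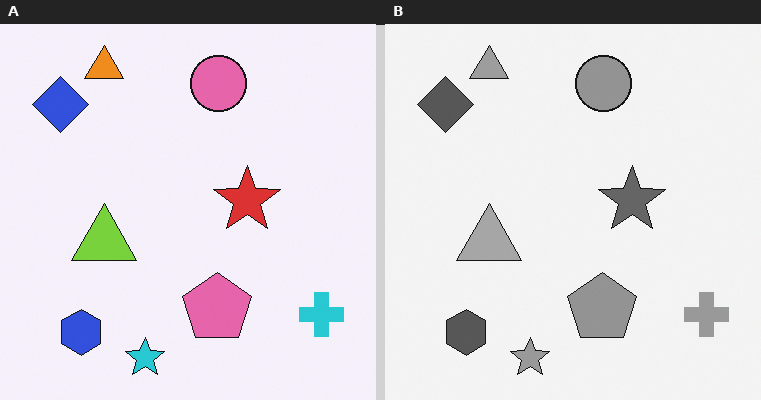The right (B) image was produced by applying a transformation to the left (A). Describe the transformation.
This is the original image converted to grayscale.

All color is removed — every shape is now a shade of grey.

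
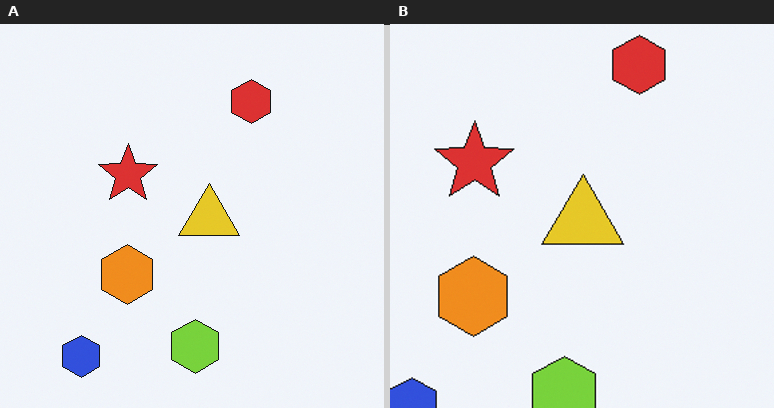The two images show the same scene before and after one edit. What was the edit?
The right (B) image is the left (A) cropped slightly and scaled back up.

The visible shapes are larger and the field of view is narrower; shapes near the original edges may be partly or wholly outside the frame — a crop-and-rescale.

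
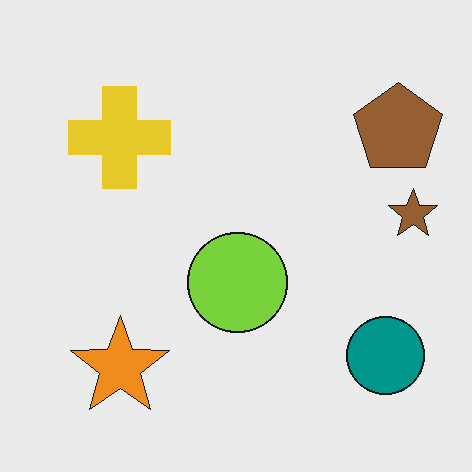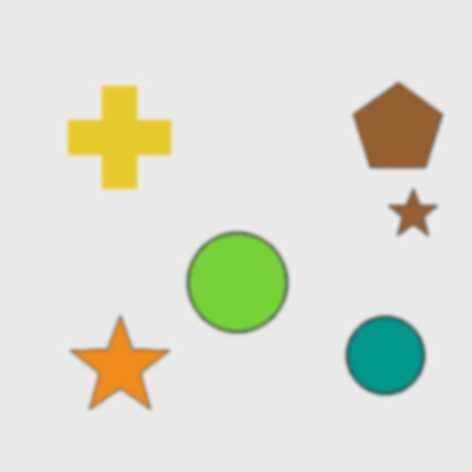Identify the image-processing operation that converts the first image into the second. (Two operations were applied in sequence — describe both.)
It was JPEG-compressed with visible artifacts, then given a subtle gaussian blur.

Blocky 8×8 compression artifacts appear around shape edges and the flat background shows ringing — characteristic JPEG degradation. Shape edges and outlines are uniformly softened across the whole image.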